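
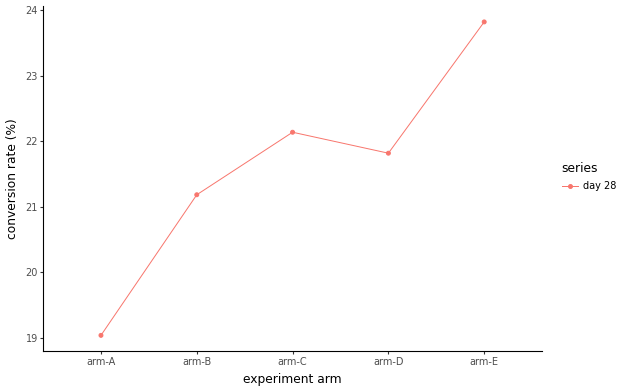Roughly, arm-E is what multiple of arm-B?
arm-E ≈ 24.0, arm-B ≈ 21.0; 24.0/21.0 ≈ 1.14.

≈ 1.14×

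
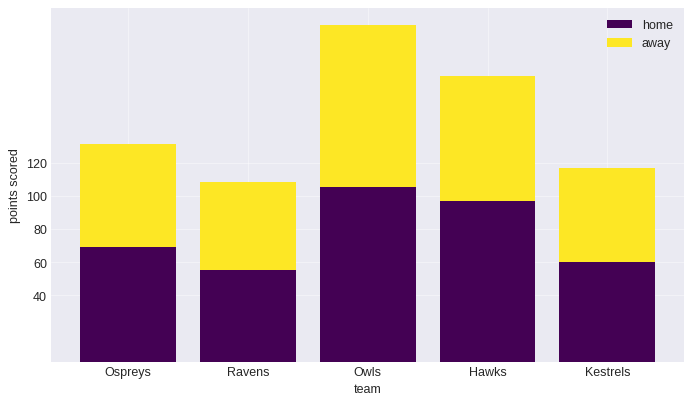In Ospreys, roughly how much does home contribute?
home top ≈ 60, bottom ≈ 0; segment ≈ 60.

≈ 60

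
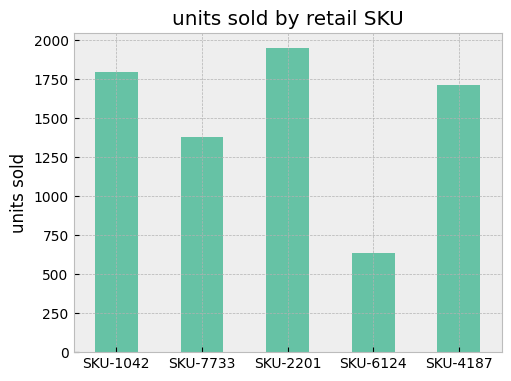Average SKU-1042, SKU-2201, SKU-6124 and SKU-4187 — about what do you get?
≈ 1550

(1800 + 2000 + 600 + 1800) / 4 ≈ 1550.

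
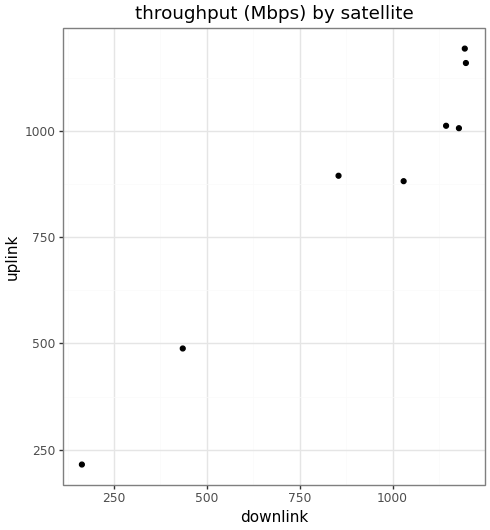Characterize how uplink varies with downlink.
Points are positively correlated; strong (|r| ≈ 1.0).

positive, strong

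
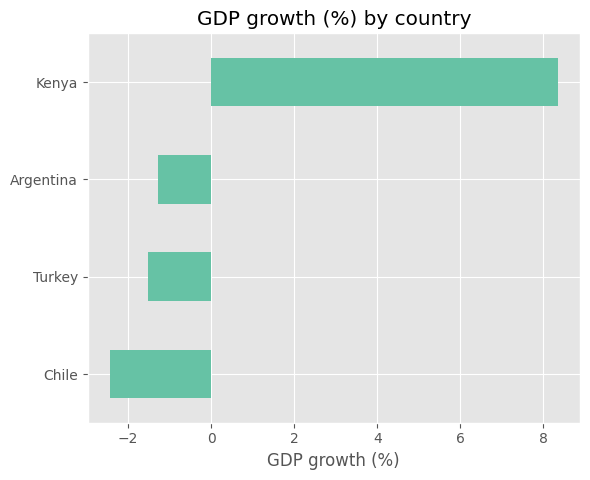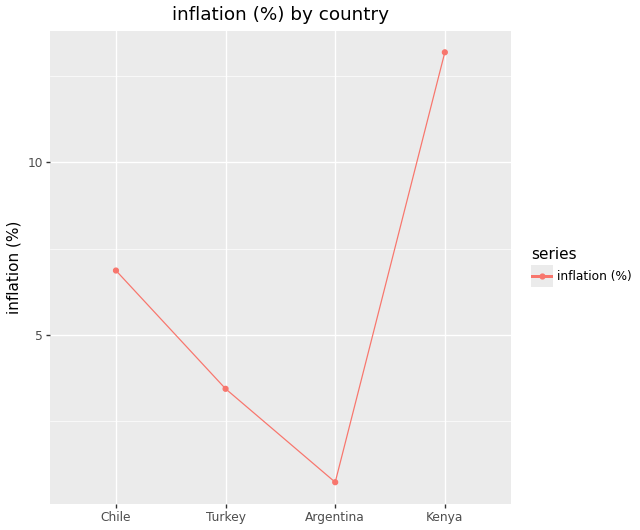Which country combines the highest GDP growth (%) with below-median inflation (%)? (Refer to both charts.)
Argentina

Chart 2 median inflation (%) ≈ 6; below-median countries: Turkey, Argentina. Among those, Argentina has the highest GDP growth (%) (≈ -1).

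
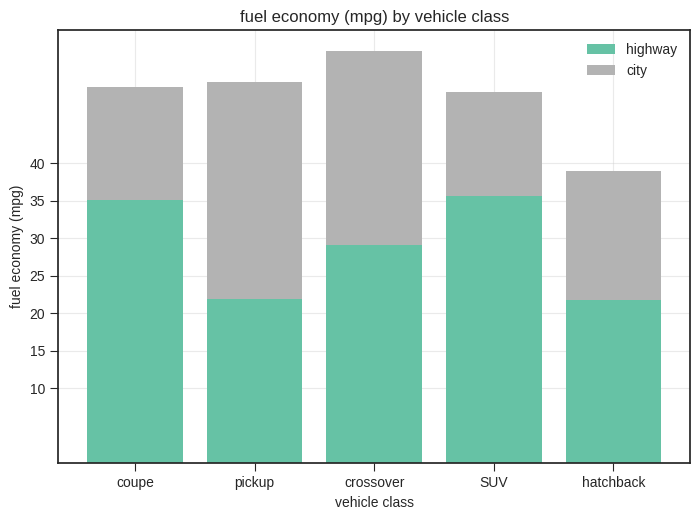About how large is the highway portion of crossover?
≈ 30

highway top ≈ 30, bottom ≈ 0; segment ≈ 30.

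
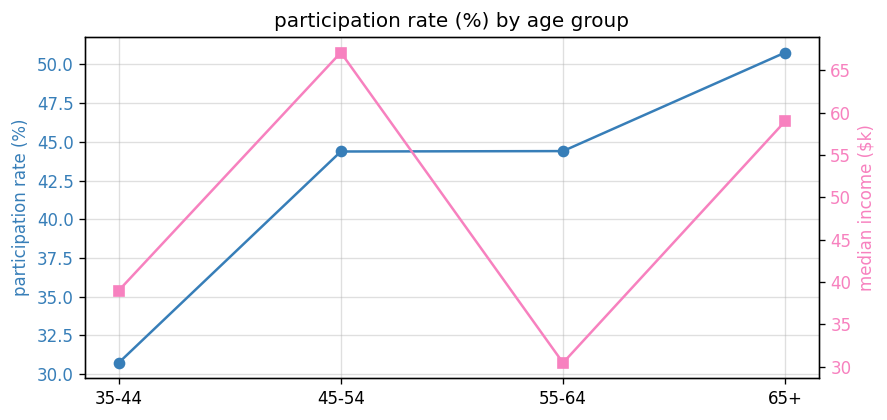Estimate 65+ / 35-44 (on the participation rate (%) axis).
≈ 1.67×

65+ ≈ 50, 35-44 ≈ 30; 50/30 ≈ 1.67.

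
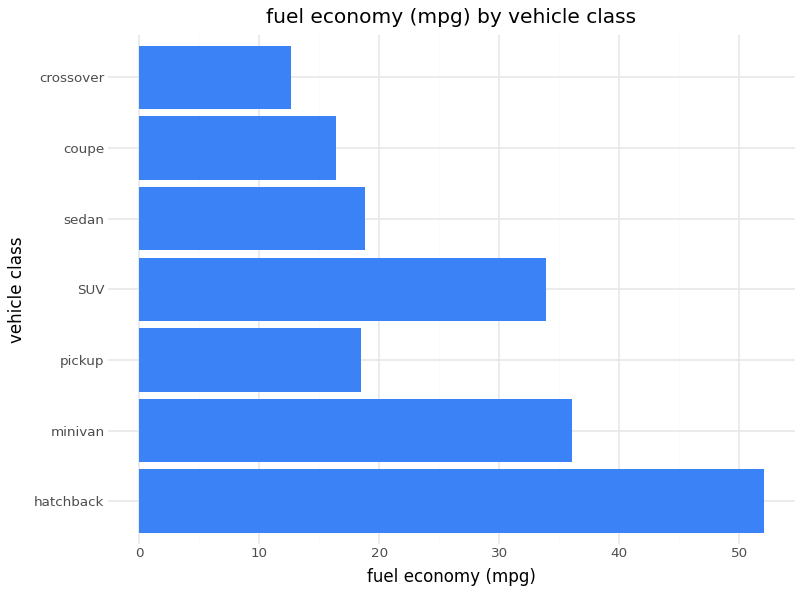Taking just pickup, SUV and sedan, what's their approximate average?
≈ 25

(20 + 35 + 20) / 3 ≈ 25.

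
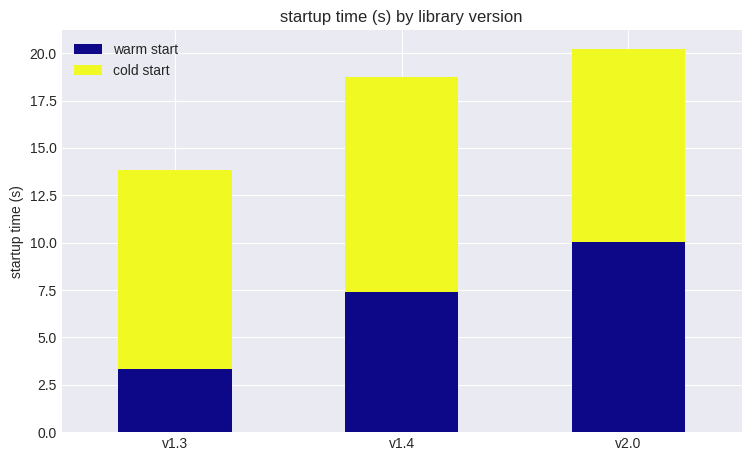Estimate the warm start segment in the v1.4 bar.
warm start top ≈ 8, bottom ≈ 0; segment ≈ 8.

≈ 8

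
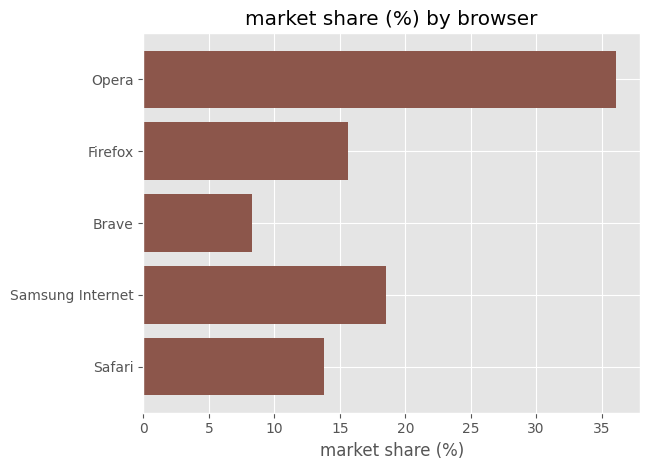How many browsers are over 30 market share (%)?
Above 30: Opera.

1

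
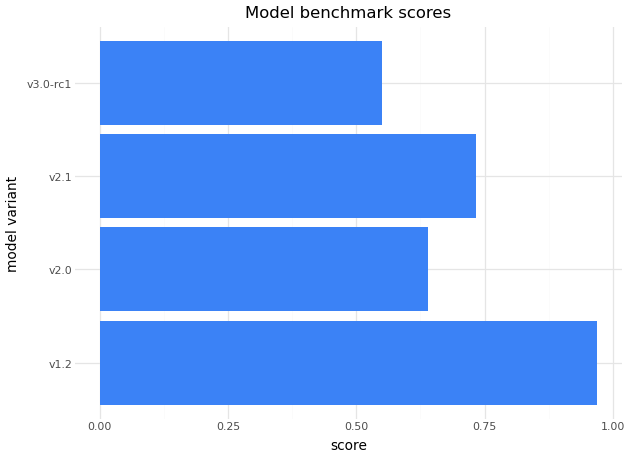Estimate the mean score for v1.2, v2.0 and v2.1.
≈ 0.77

(1.0 + 0.6 + 0.7) / 3 ≈ 0.77.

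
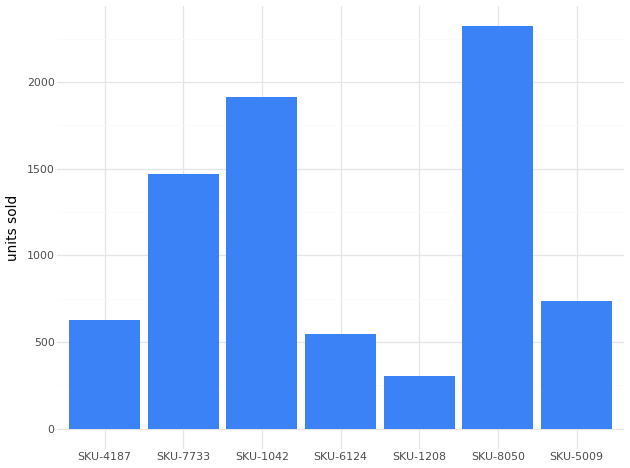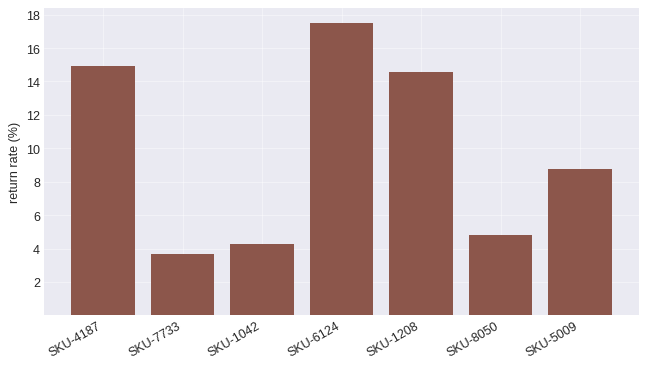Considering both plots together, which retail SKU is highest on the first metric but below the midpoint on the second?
SKU-8050

Chart 2 median return rate (%) ≈ 8; below-median retail SKUs: SKU-7733, SKU-1042, SKU-8050. Among those, SKU-8050 has the highest units sold (≈ 2500).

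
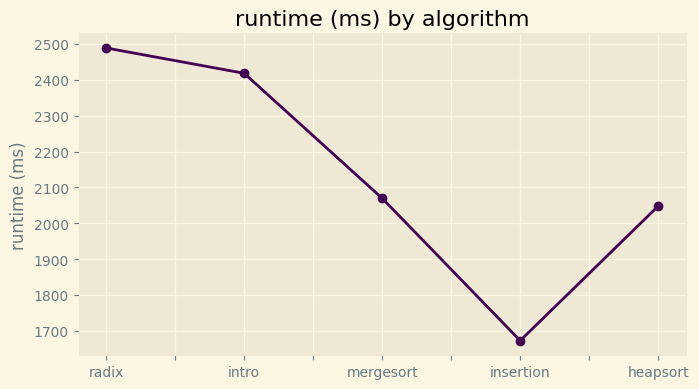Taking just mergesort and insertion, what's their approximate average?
(2100 + 1700) / 2 ≈ 1900.

≈ 1900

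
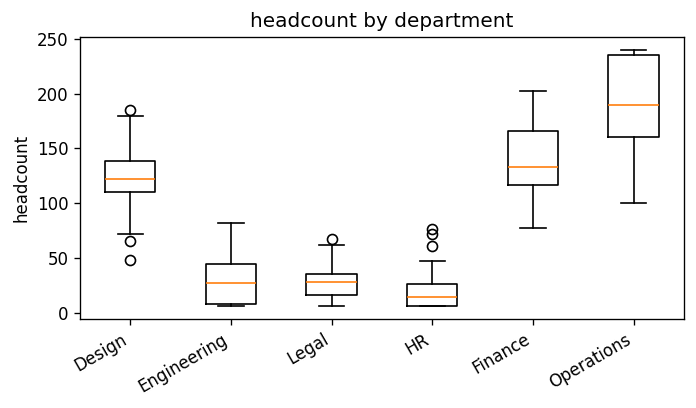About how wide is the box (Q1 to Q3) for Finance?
Q3 ≈ 160, Q1 ≈ 120; IQR ≈ 40.

≈ 40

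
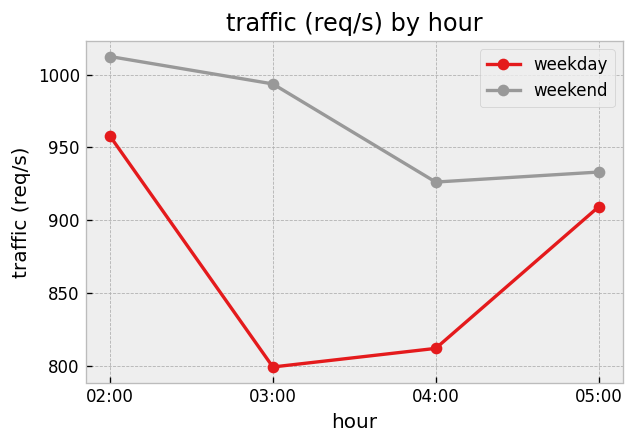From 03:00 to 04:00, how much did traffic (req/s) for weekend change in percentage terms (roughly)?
≈ -8%

03:00 ≈ 1000, 04:00 ≈ 920; (920 − 1000) / 1000 ≈ -8%.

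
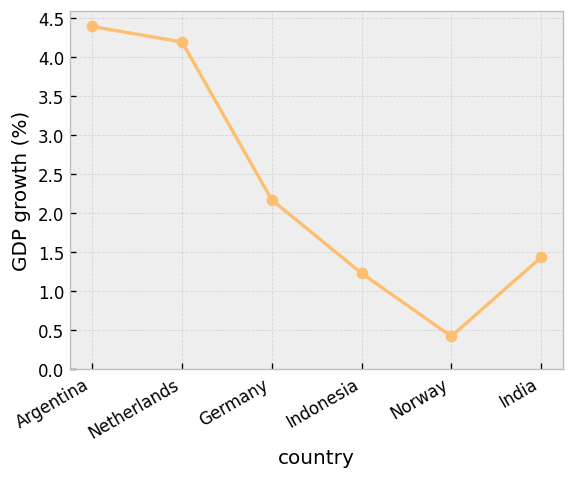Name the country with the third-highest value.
Germany

Top 4: Argentina ≈ 4.5, Netherlands ≈ 4.0, Germany ≈ 2.0, India ≈ 1.5.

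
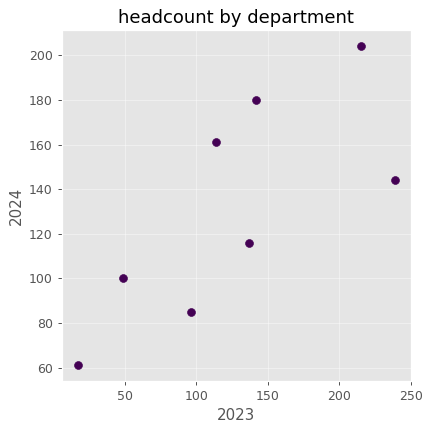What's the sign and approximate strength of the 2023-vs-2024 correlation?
Points are positively correlated; strong (|r| ≈ 0.8).

positive, strong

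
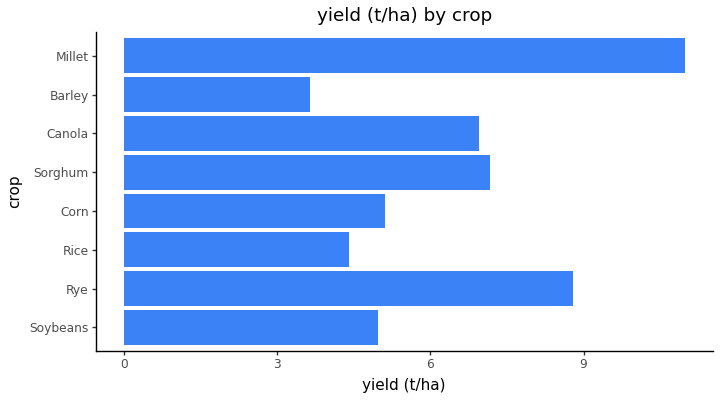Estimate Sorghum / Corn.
≈ 1.4×

Sorghum ≈ 7, Corn ≈ 5; 7/5 ≈ 1.4.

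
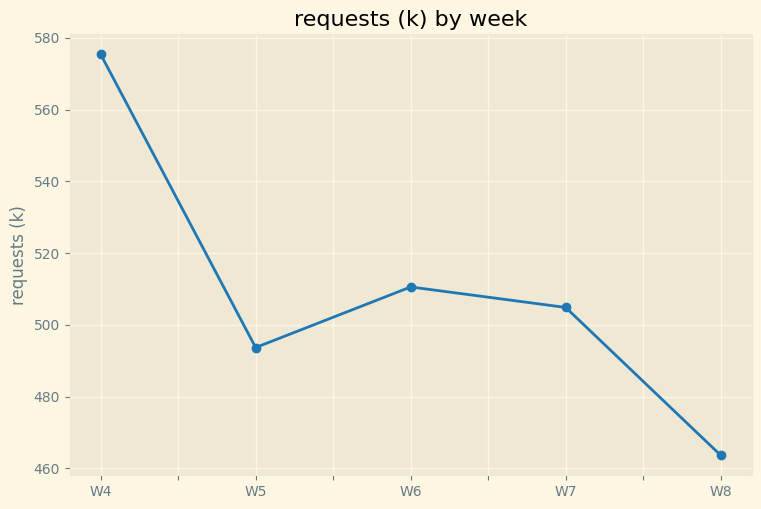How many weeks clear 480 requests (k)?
Above 480: W4, W5, W6, W7.

4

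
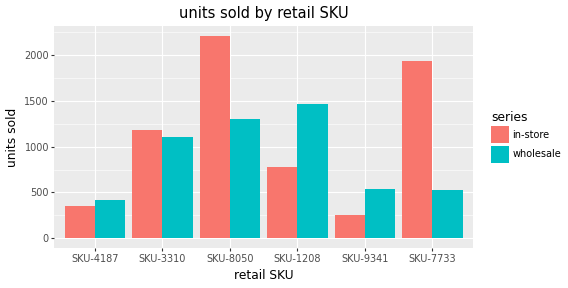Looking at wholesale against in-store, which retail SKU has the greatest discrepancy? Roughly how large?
SKU-7733, ≈ 1400

SKU-7733: wholesale ≈ 600, in-store ≈ 2000 → gap ≈ 1400. Next-largest (SKU-8050) is only ≈ 1000.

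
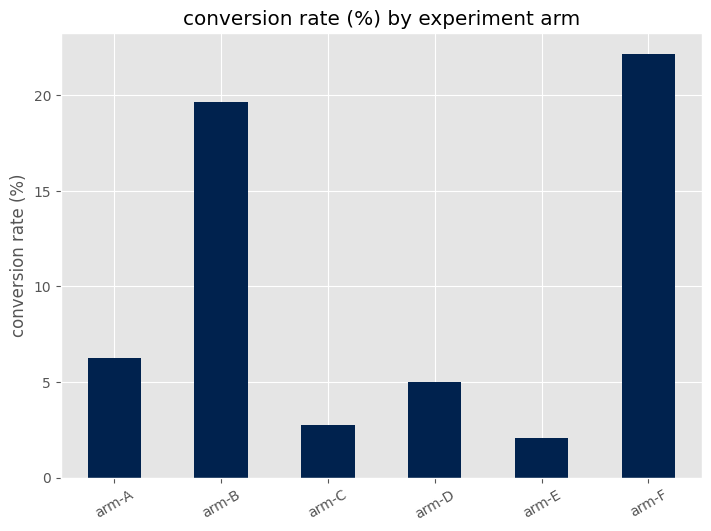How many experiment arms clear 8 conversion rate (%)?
Above 8: arm-B, arm-F.

2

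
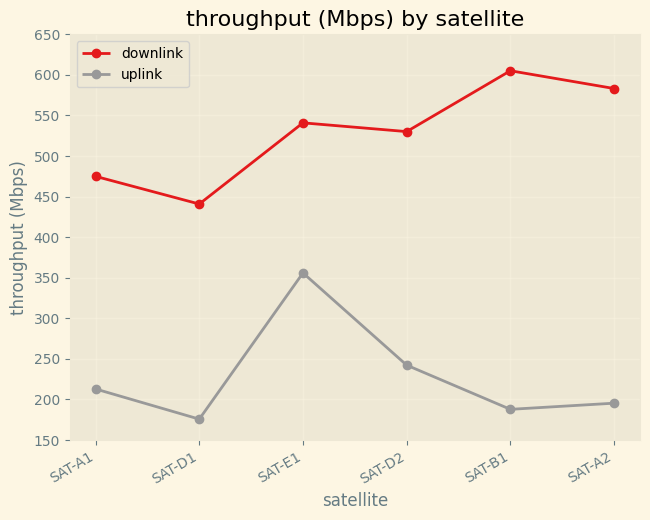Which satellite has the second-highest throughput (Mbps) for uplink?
Top 3 for uplink: SAT-E1 ≈ 350, SAT-D2 ≈ 250, SAT-A1 ≈ 200.

SAT-D2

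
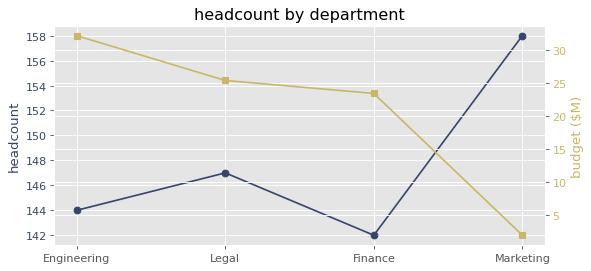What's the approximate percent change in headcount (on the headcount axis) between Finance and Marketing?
≈ +11.3%

Finance ≈ 142, Marketing ≈ 158; (158 − 142) / 142 ≈ +11.3%.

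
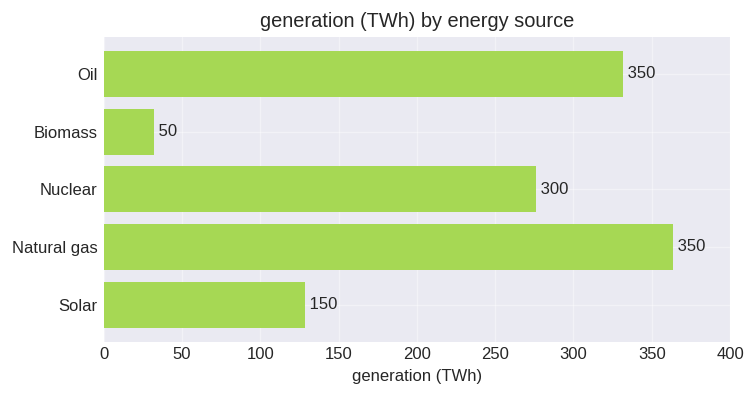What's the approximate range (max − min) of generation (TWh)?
≈ 300

Max Natural gas ≈ 350, min Biomass ≈ 50; range ≈ 300.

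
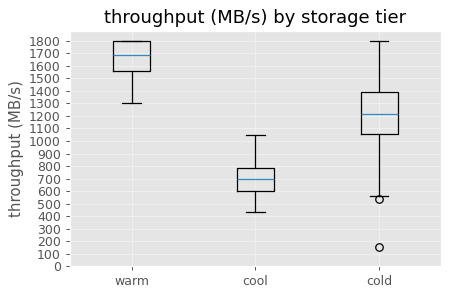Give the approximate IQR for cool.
Q3 ≈ 800, Q1 ≈ 600; IQR ≈ 200.

≈ 200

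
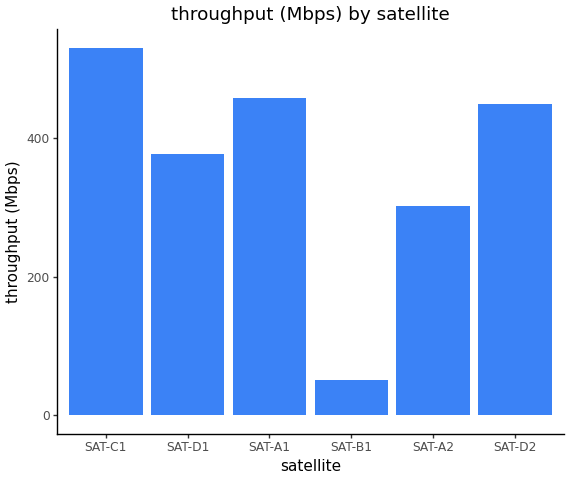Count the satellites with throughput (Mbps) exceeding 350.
Above 350: SAT-C1, SAT-D1, SAT-A1, SAT-D2.

4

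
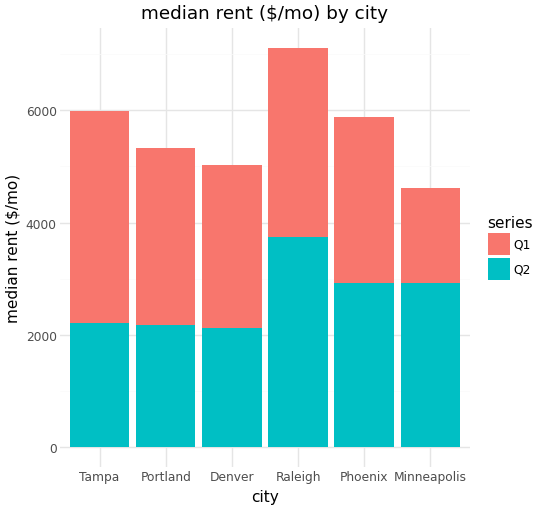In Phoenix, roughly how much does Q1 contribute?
≈ 3000

Q1 top ≈ 6000, bottom ≈ 3000; segment ≈ 3000.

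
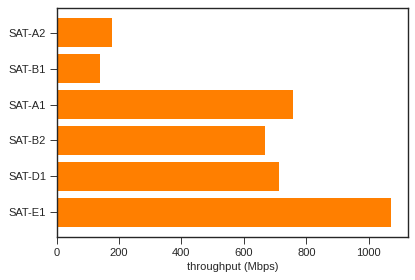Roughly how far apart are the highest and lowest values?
≈ 1000

Max SAT-E1 ≈ 1100, min SAT-B1 ≈ 100; range ≈ 1000.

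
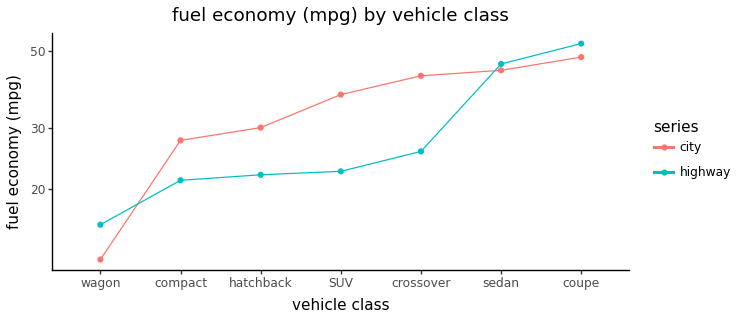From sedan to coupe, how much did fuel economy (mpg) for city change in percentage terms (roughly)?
≈ +11.1%

sedan ≈ 45, coupe ≈ 50; (50 − 45) / 45 ≈ +11.1%.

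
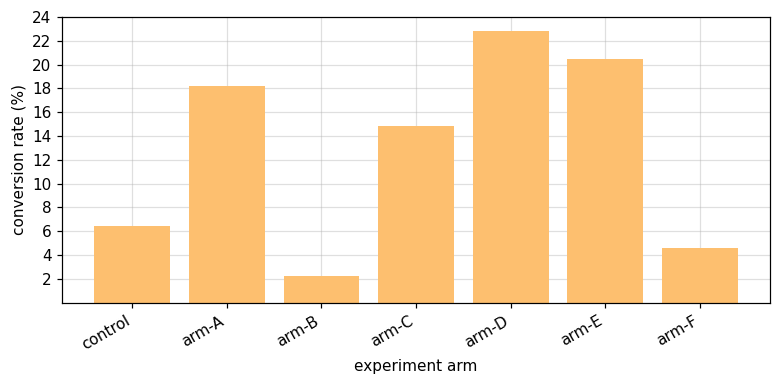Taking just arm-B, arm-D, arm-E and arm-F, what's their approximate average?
≈ 12

(2 + 22 + 20 + 4) / 4 ≈ 12.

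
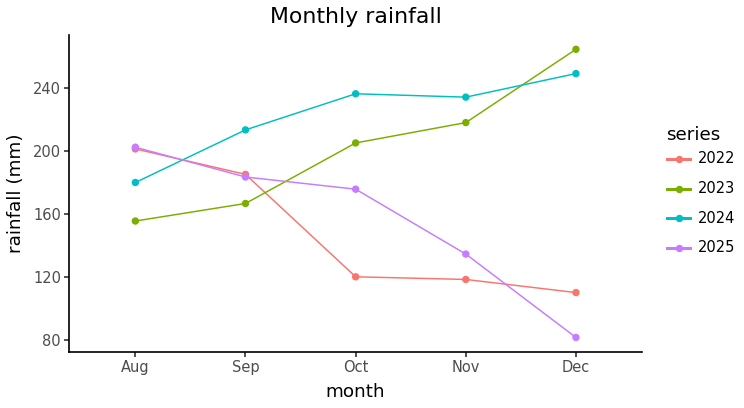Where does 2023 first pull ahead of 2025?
Oct

Sep: 2023 ≈ 160 vs 2025 ≈ 180 (not yet); Oct: 2023 ≈ 200 vs 2025 ≈ 180 (first crossover).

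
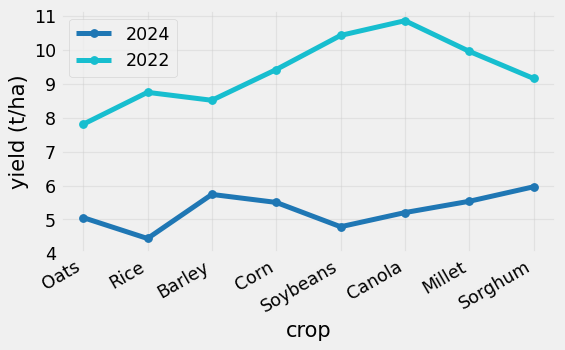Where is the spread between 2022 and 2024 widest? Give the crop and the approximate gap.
Canola: 2022 ≈ 11, 2024 ≈ 5 → gap ≈ 6. Next-largest (Soybeans) is only ≈ 5.

Canola, ≈ 6 t/ha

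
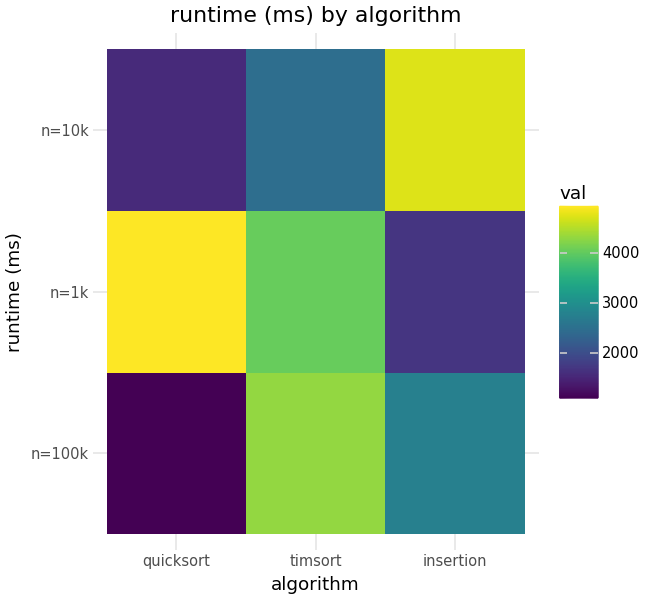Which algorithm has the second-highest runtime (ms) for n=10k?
timsort

Top 3 for n=10k: insertion ≈ 4500, timsort ≈ 2500, quicksort ≈ 1500.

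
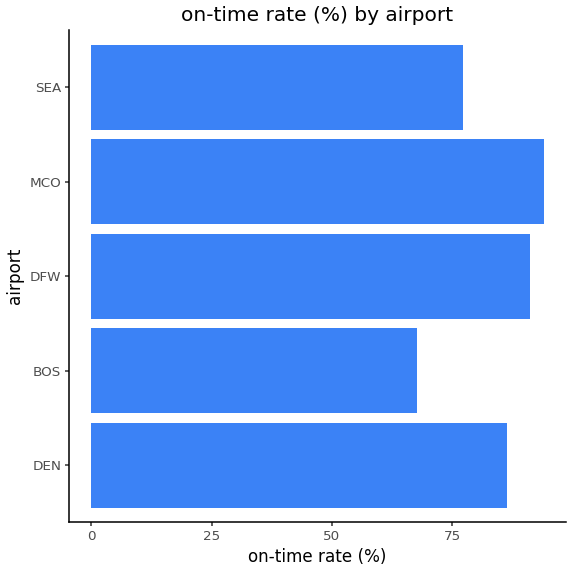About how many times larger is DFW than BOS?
DFW ≈ 90, BOS ≈ 70; 90/70 ≈ 1.29.

≈ 1.29×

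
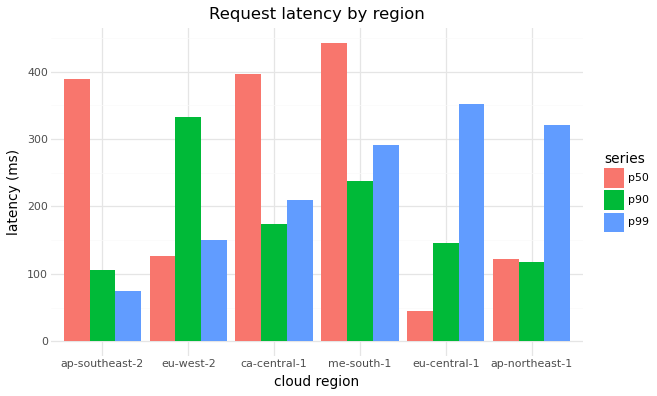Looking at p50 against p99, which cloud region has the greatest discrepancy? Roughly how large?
ap-southeast-2, ≈ 350 ms

ap-southeast-2: p50 ≈ 400, p99 ≈ 50 → gap ≈ 350. Next-largest (eu-central-1) is only ≈ 300.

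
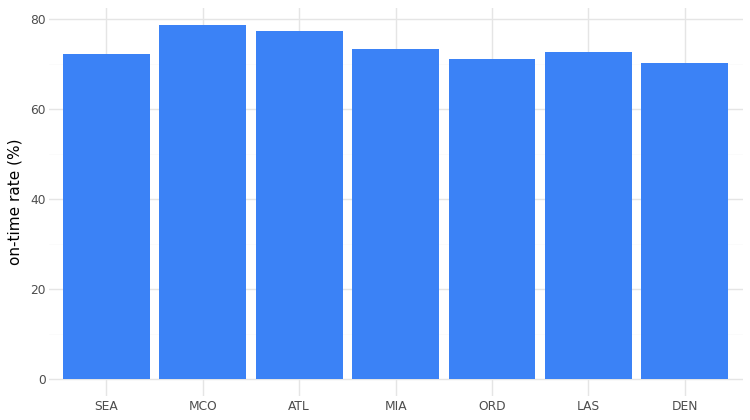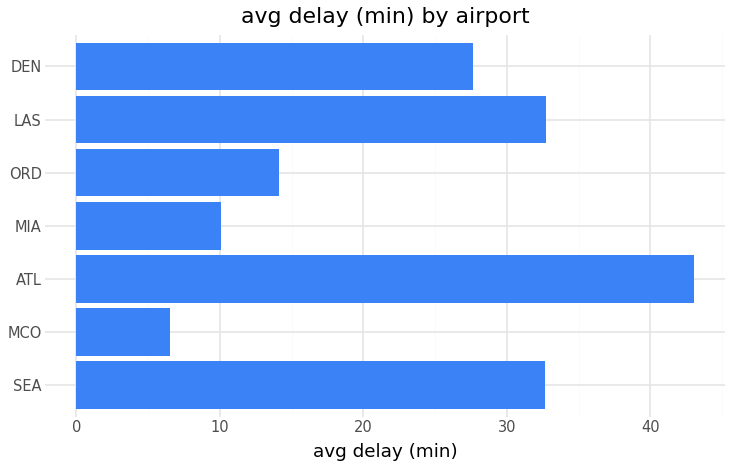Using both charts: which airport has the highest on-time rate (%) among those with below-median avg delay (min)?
Chart 2 median avg delay (min) ≈ 30; below-median airports: MCO, MIA, ORD. Among those, MCO has the highest on-time rate (%) (≈ 80).

MCO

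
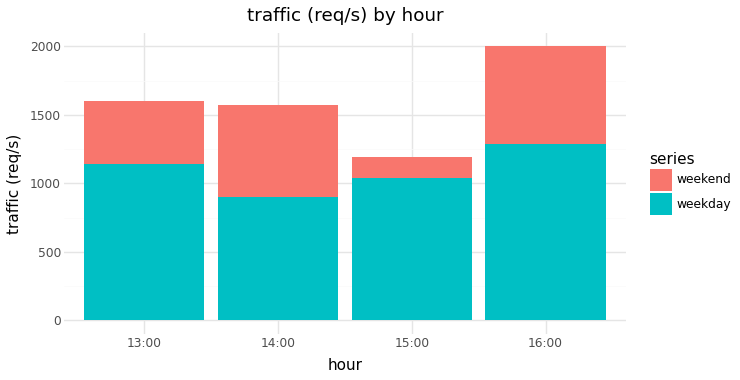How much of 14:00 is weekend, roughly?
weekend top ≈ 1600, bottom ≈ 1000; segment ≈ 600.

≈ 600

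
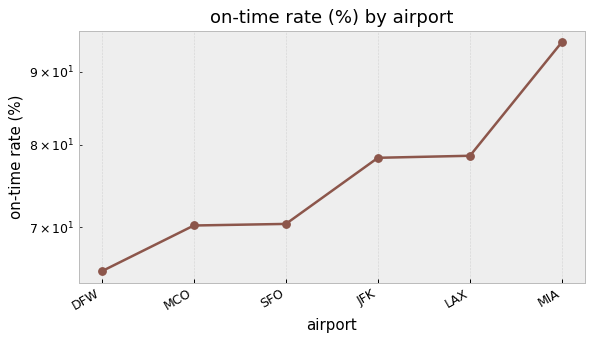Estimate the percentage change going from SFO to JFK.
SFO ≈ 70, JFK ≈ 80; (80 − 70) / 70 ≈ +14.3%.

≈ +14.3%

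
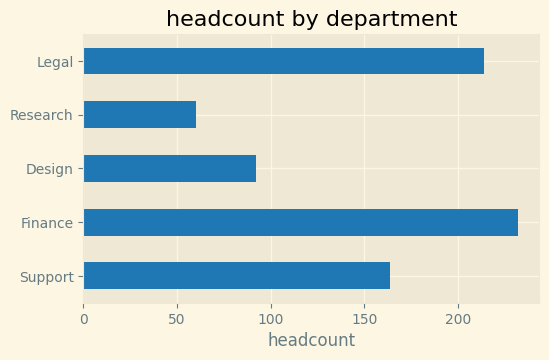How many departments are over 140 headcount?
3

Above 140: Support, Finance, Legal.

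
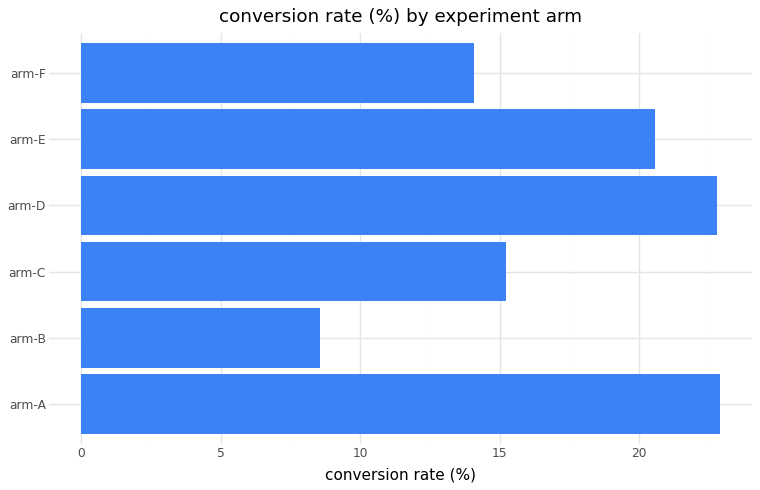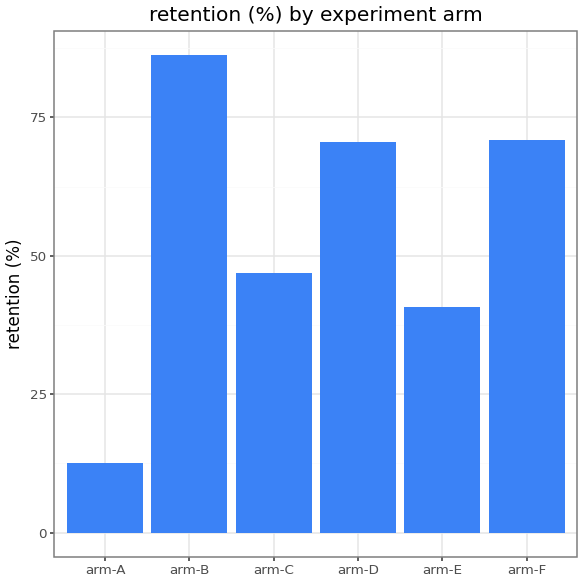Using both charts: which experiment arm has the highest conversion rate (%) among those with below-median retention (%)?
Chart 2 median retention (%) ≈ 60; below-median experiment arms: arm-A, arm-C, arm-E. Among those, arm-A has the highest conversion rate (%) (≈ 25).

arm-A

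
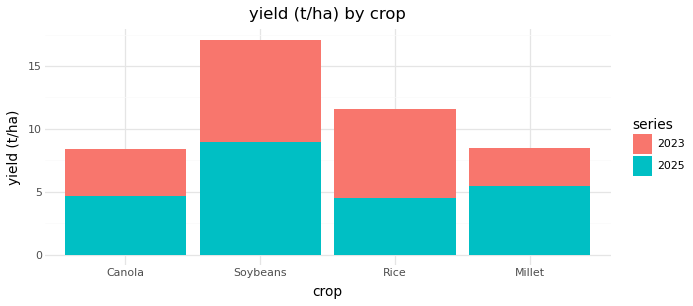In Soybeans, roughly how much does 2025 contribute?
≈ 8

2025 top ≈ 8, bottom ≈ 0; segment ≈ 8.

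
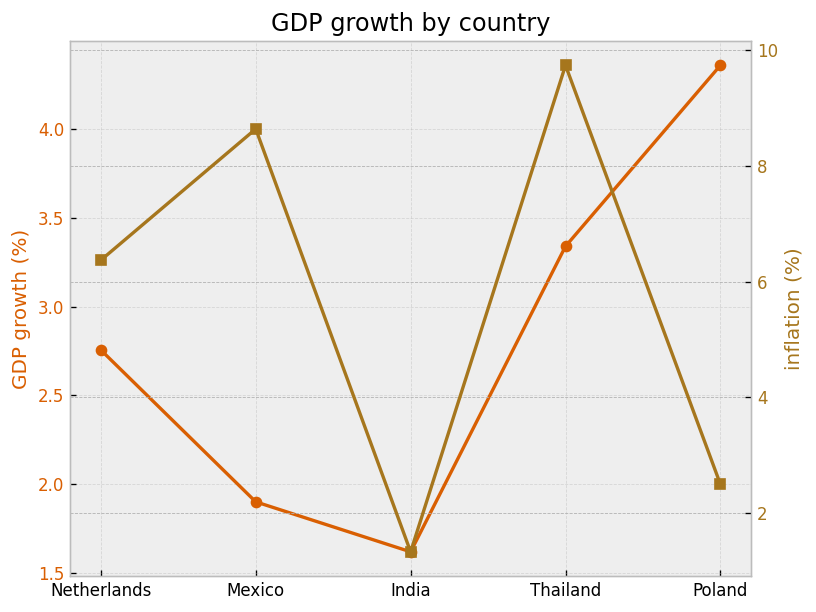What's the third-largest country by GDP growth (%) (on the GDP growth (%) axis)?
Netherlands

Top 4 (on the GDP growth (%) axis): Poland ≈ 4.5, Thailand ≈ 3.5, Netherlands ≈ 3.0, Mexico ≈ 2.0.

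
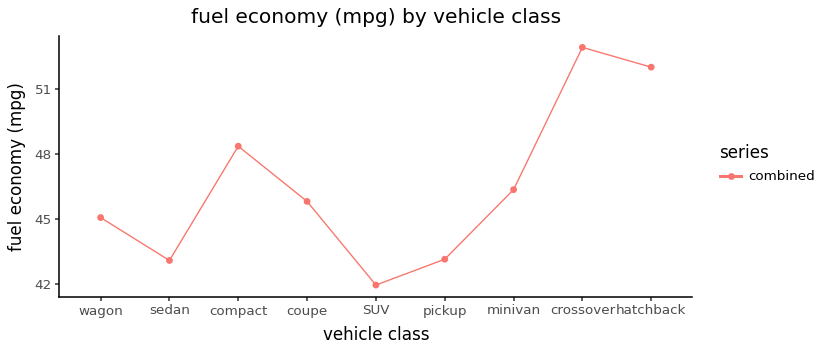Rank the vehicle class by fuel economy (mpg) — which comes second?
hatchback

Top 3: crossover ≈ 53, hatchback ≈ 52, compact ≈ 48.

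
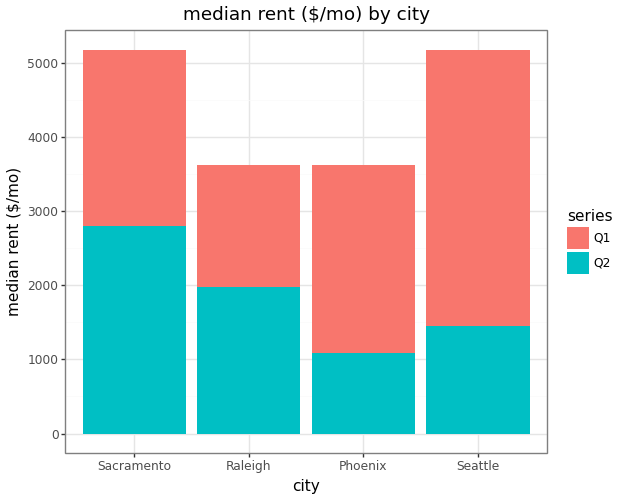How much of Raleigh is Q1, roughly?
≈ 1500

Q1 top ≈ 3500, bottom ≈ 2000; segment ≈ 1500.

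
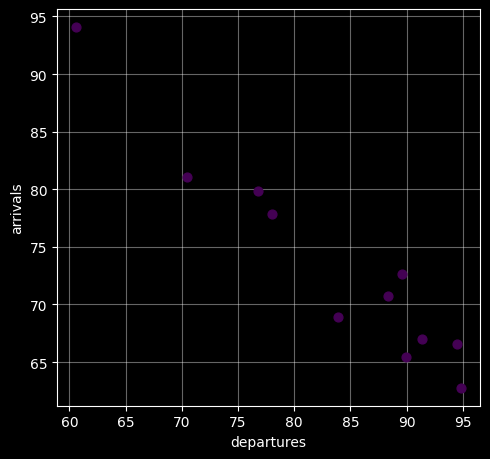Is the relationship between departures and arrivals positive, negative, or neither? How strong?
Points are negatively correlated; strong (|r| ≈ 1.0).

negative, strong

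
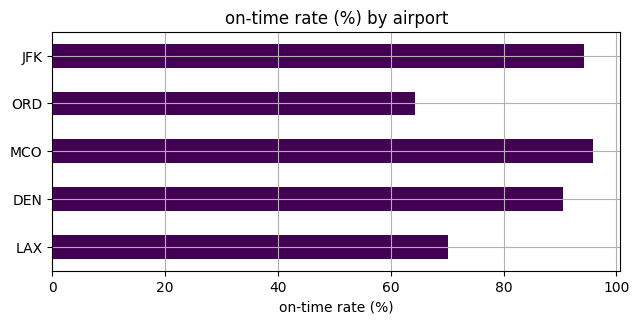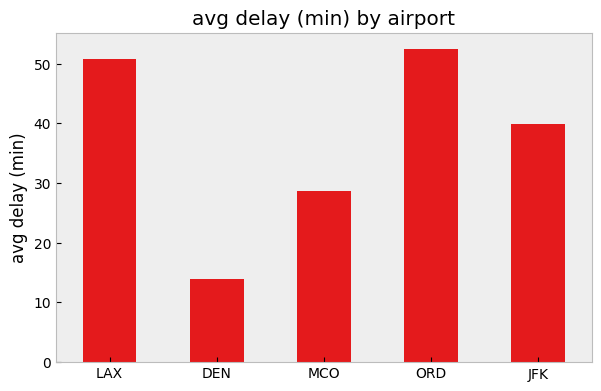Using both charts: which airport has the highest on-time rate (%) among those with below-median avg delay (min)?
Chart 2 median avg delay (min) ≈ 40; below-median airports: DEN, MCO. Among those, MCO has the highest on-time rate (%) (≈ 100).

MCO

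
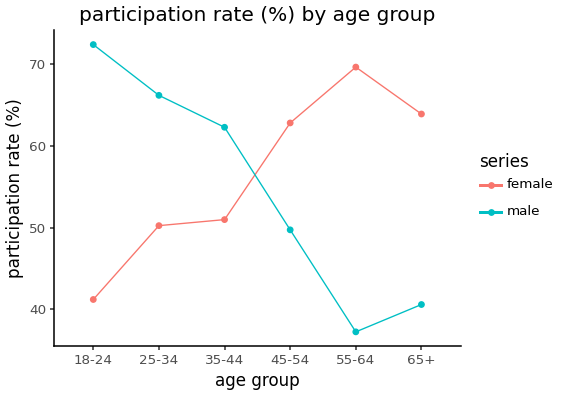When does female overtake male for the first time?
35-44: female ≈ 50 vs male ≈ 60 (not yet); 45-54: female ≈ 65 vs male ≈ 50 (first crossover).

45-54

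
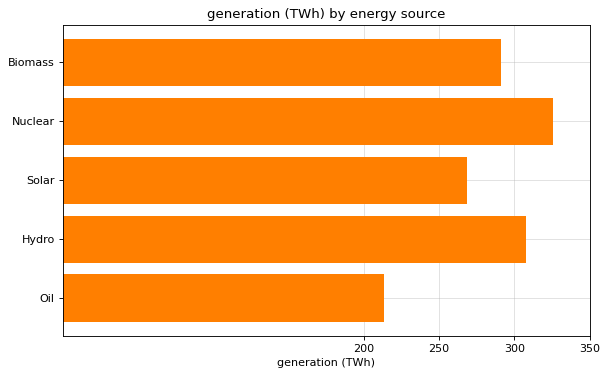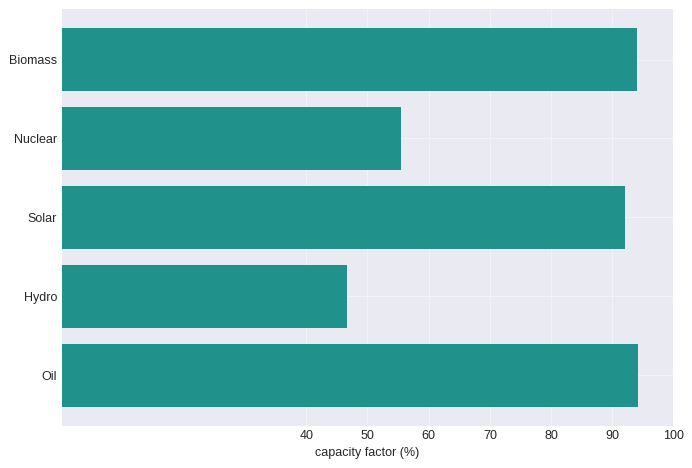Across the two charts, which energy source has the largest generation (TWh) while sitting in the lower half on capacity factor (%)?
Chart 2 median capacity factor (%) ≈ 90; below-median energy sources: Nuclear, Hydro. Among those, Nuclear has the highest generation (TWh) (≈ 350).

Nuclear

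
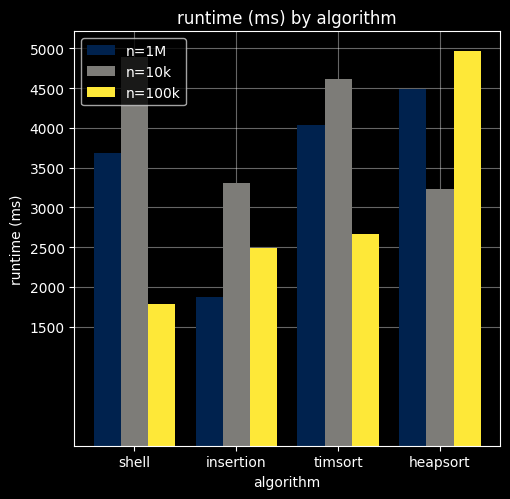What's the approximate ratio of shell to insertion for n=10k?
shell ≈ 5000, insertion ≈ 3500; 5000/3500 ≈ 1.43.

≈ 1.43×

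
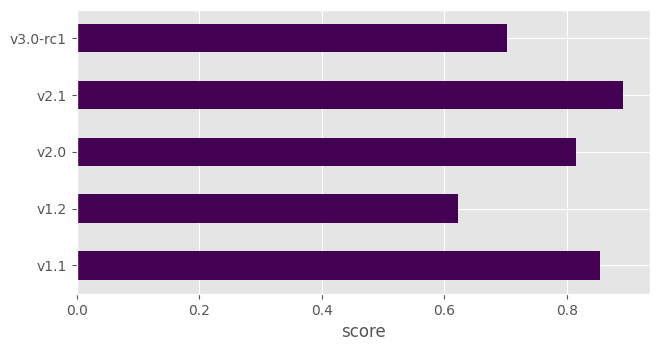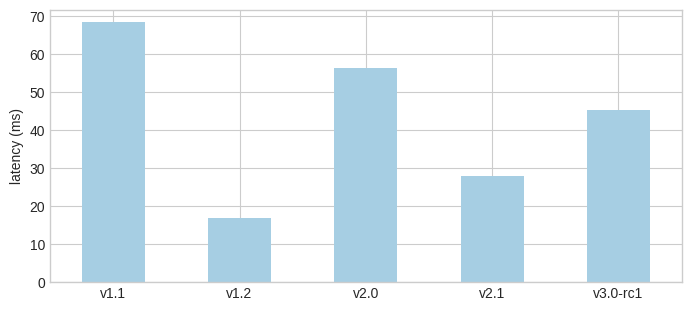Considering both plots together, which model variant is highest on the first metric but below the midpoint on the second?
v2.1

Chart 2 median latency (ms) ≈ 50; below-median model variants: v1.2, v2.1. Among those, v2.1 has the highest score (≈ 0.9).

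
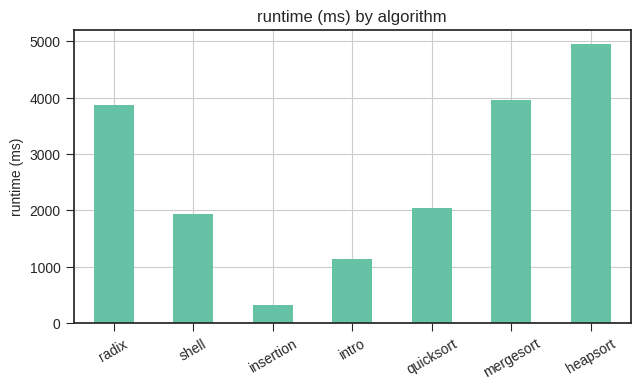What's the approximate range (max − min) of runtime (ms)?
≈ 4500

Max heapsort ≈ 5000, min insertion ≈ 500; range ≈ 4500.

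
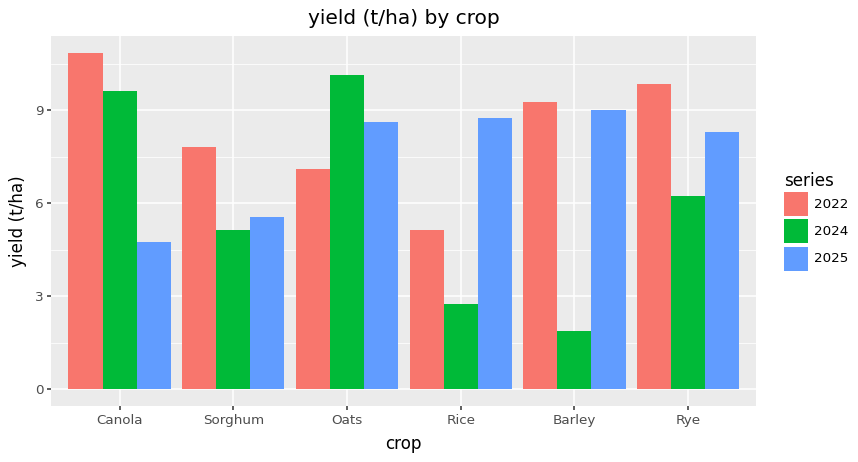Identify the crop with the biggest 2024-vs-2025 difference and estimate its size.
Barley, ≈ 7 t/ha

Barley: 2024 ≈ 2, 2025 ≈ 9 → gap ≈ 7. Next-largest (Rice) is only ≈ 6.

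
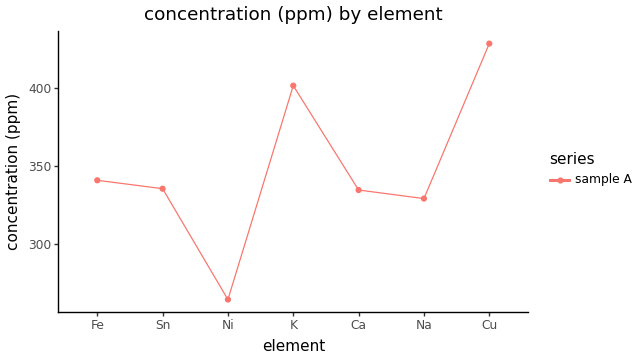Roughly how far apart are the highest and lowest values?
Max Cu ≈ 420, min Ni ≈ 260; range ≈ 160.

≈ 160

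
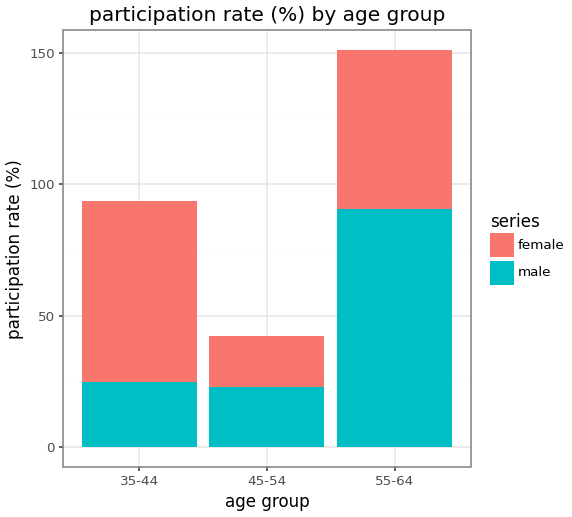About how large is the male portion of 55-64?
male top ≈ 100, bottom ≈ 0; segment ≈ 100.

≈ 100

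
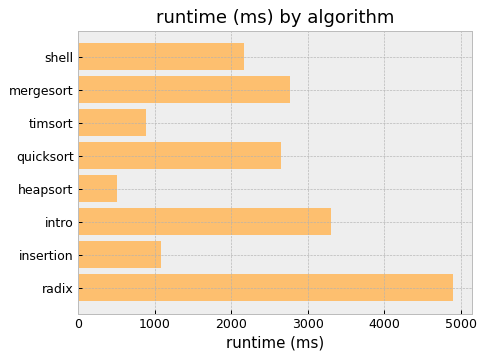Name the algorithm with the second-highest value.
intro

Top 3: radix ≈ 5000, intro ≈ 3500, mergesort ≈ 3000.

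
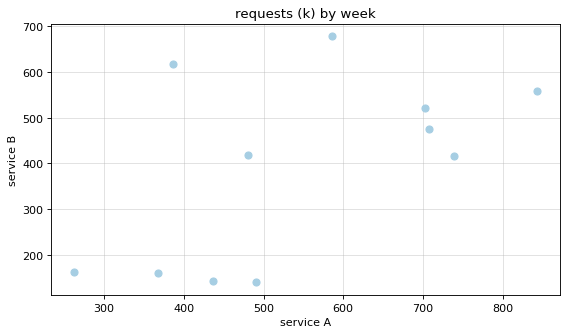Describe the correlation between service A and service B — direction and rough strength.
positive, moderate

Points are positively correlated; moderate (|r| ≈ 0.6).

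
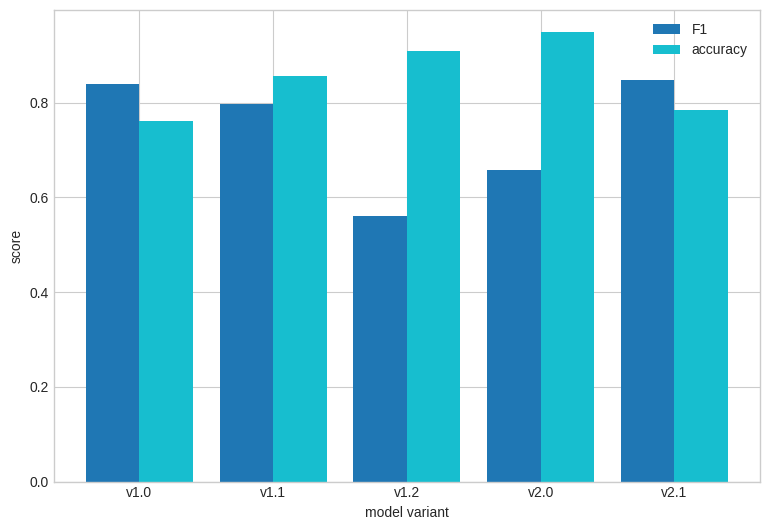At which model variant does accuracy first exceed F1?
v1.0: accuracy ≈ 0.8 vs F1 ≈ 0.8 (not yet); v1.1: accuracy ≈ 0.9 vs F1 ≈ 0.8 (first crossover).

v1.1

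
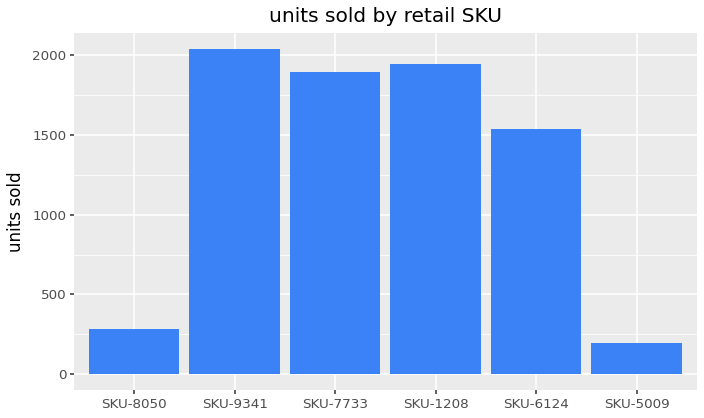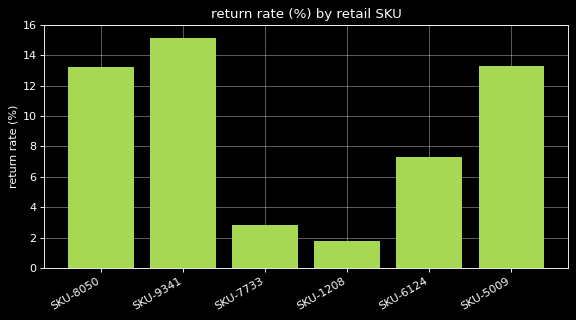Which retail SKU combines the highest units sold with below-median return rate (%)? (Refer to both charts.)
SKU-1208

Chart 2 median return rate (%) ≈ 10; below-median retail SKUs: SKU-7733, SKU-1208, SKU-6124. Among those, SKU-1208 has the highest units sold (≈ 2000).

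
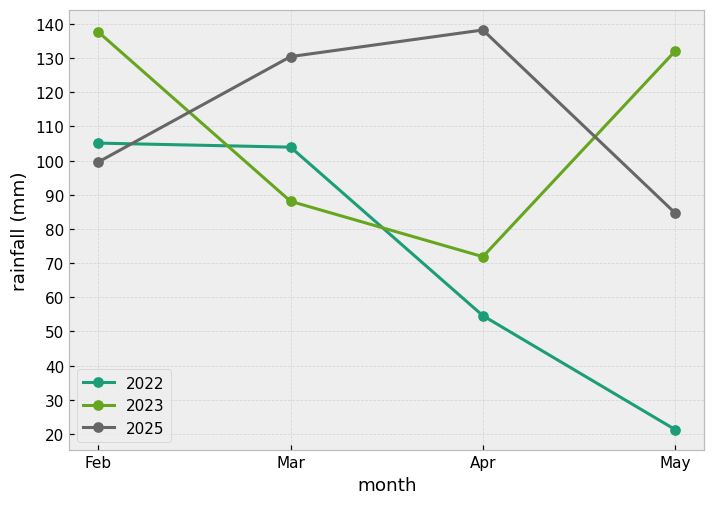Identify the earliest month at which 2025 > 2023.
Mar

Feb: 2025 ≈ 100 vs 2023 ≈ 140 (not yet); Mar: 2025 ≈ 130 vs 2023 ≈ 90 (first crossover).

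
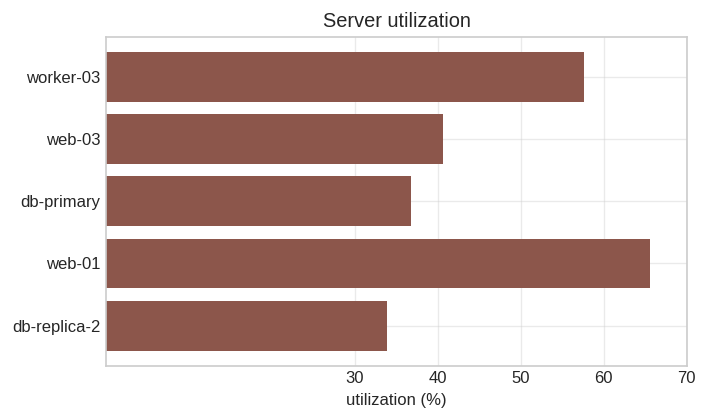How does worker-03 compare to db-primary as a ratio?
≈ 1.5×

worker-03 ≈ 60, db-primary ≈ 40; 60/40 ≈ 1.5.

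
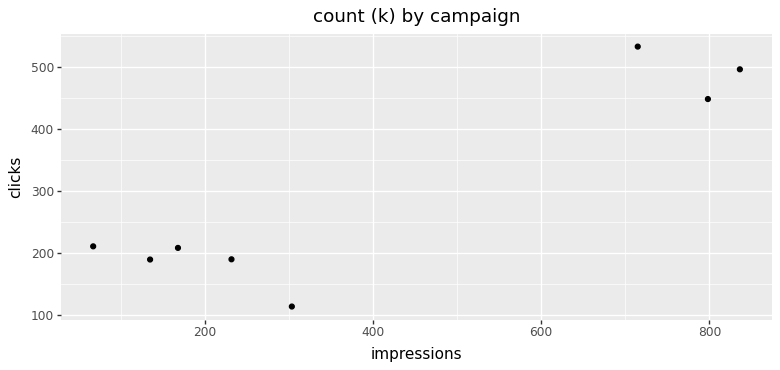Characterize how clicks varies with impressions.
Points are positively correlated; strong (|r| ≈ 0.9).

positive, strong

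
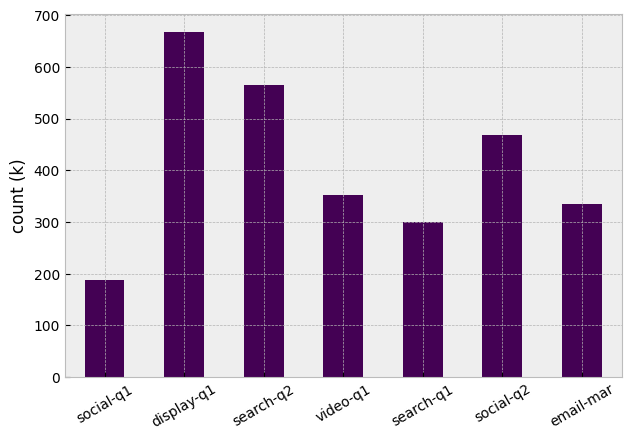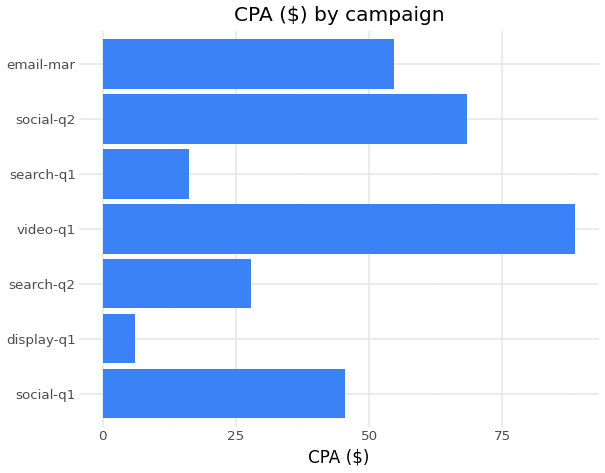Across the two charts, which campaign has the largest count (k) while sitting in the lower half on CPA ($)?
display-q1

Chart 2 median CPA ($) ≈ 50; below-median campaigns: display-q1, search-q2, search-q1. Among those, display-q1 has the highest count (k) (≈ 700).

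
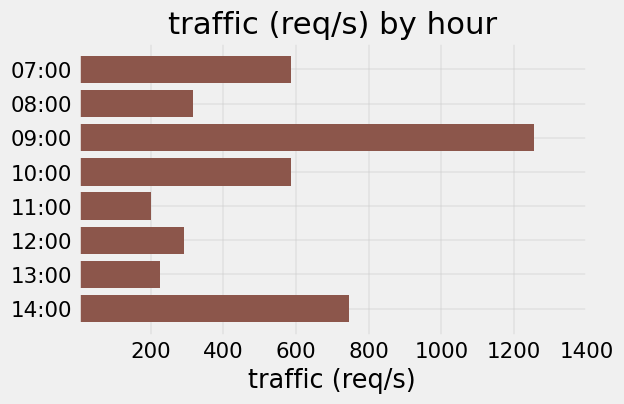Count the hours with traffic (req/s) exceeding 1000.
1

Above 1000: 09:00.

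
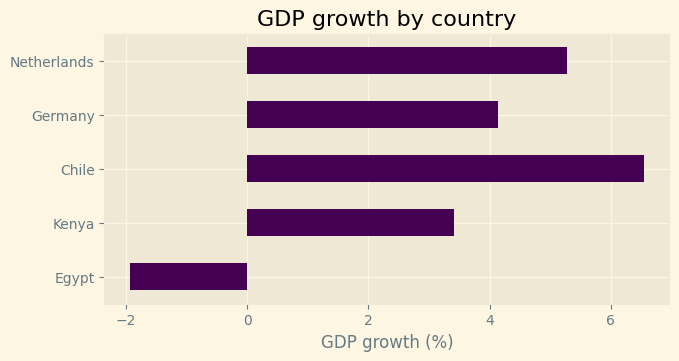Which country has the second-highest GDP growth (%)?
Top 3: Chile ≈ 7, Netherlands ≈ 5, Germany ≈ 4.

Netherlands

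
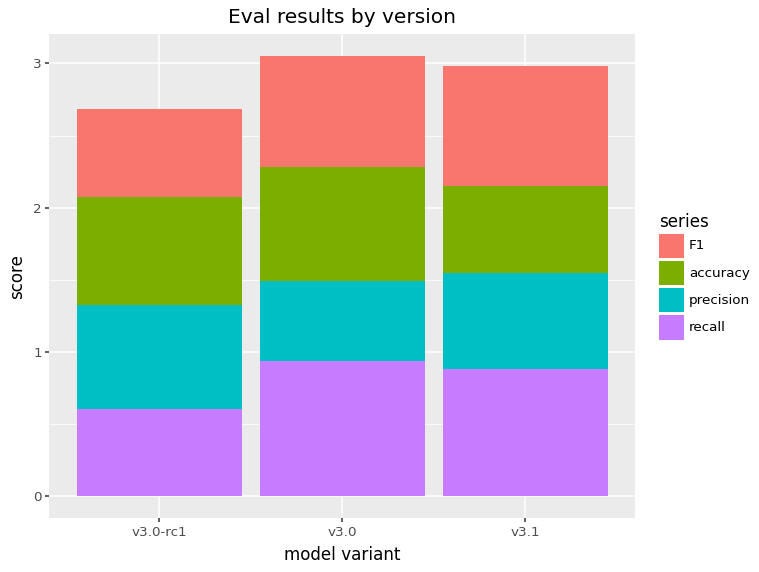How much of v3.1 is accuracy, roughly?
≈ 0.5

accuracy top ≈ 2.0, bottom ≈ 1.5; segment ≈ 0.5.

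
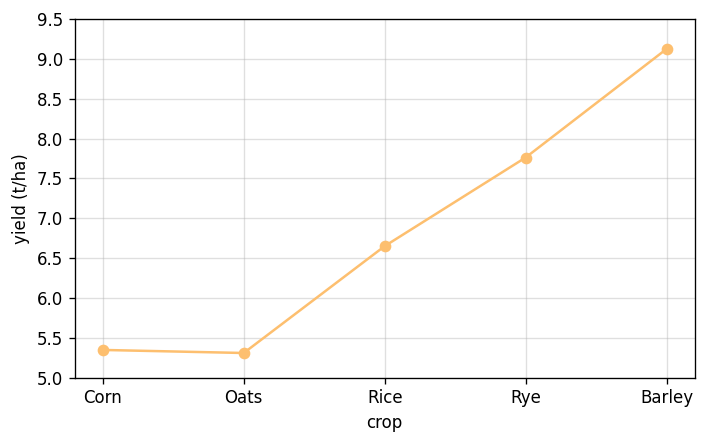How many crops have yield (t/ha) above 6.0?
Above 6.0: Rice, Rye, Barley.

3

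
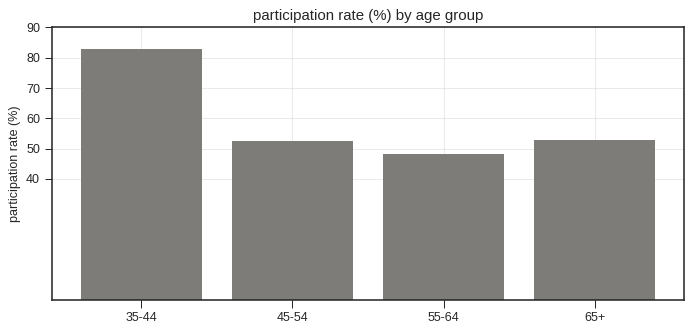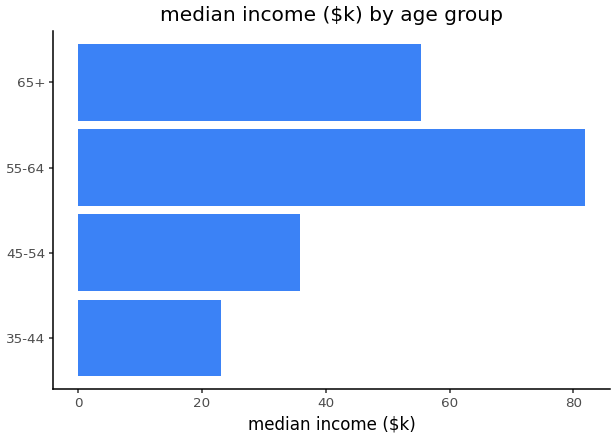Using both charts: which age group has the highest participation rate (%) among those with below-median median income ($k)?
35-44

Chart 2 median median income ($k) ≈ 50; below-median age groups: 35-44, 45-54. Among those, 35-44 has the highest participation rate (%) (≈ 80).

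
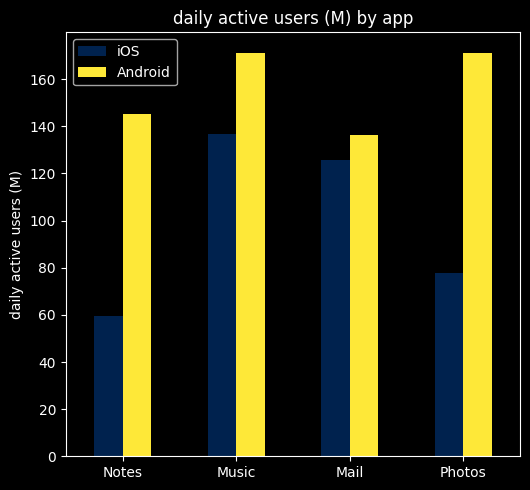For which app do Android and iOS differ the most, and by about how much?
Photos: Android ≈ 180, iOS ≈ 80 → gap ≈ 100. Next-largest (Notes) is only ≈ 80.

Photos, ≈ 100 M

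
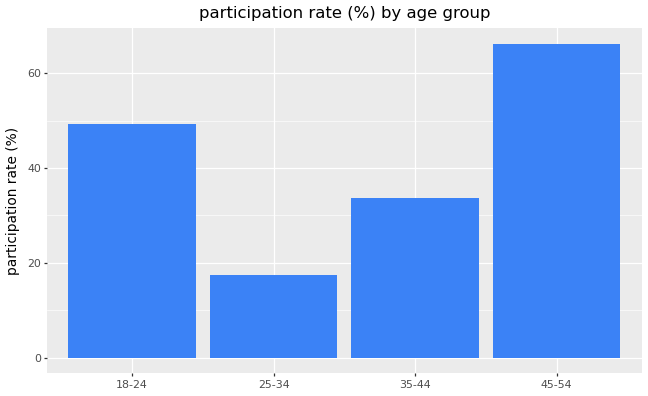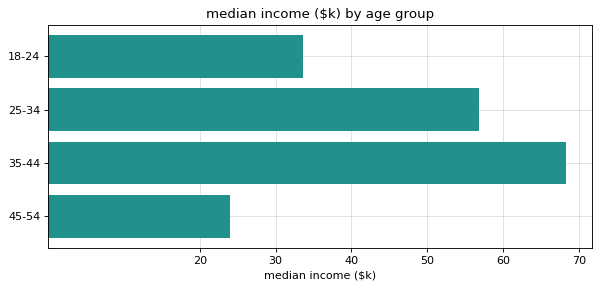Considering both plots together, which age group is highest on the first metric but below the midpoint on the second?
45-54

Chart 2 median median income ($k) ≈ 50; below-median age groups: 18-24, 45-54. Among those, 45-54 has the highest participation rate (%) (≈ 70).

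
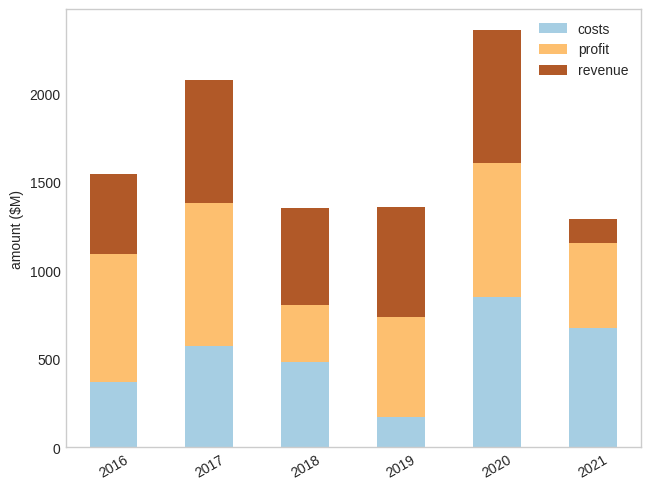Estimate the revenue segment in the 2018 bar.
revenue top ≈ 1400, bottom ≈ 800; segment ≈ 600.

≈ 600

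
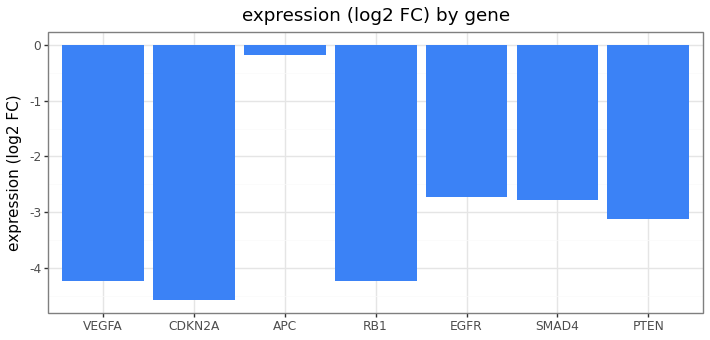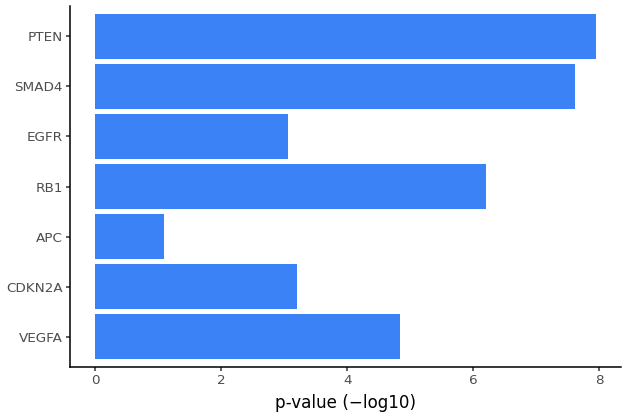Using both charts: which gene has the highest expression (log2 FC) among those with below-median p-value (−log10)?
APC

Chart 2 median p-value (−log10) ≈ 5; below-median genes: CDKN2A, APC, EGFR. Among those, APC has the highest expression (log2 FC) (≈ 0).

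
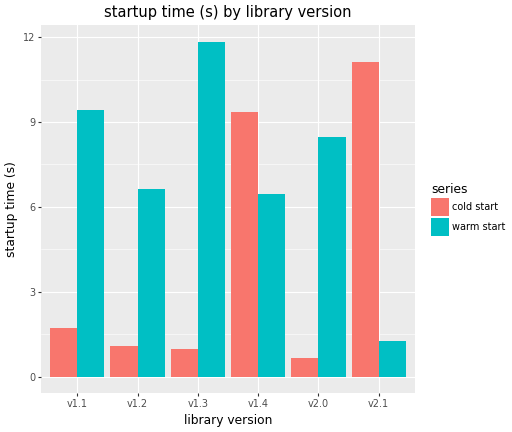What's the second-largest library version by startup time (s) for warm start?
v1.1

Top 3 for warm start: v1.3 ≈ 12, v1.1 ≈ 9, v2.0 ≈ 8.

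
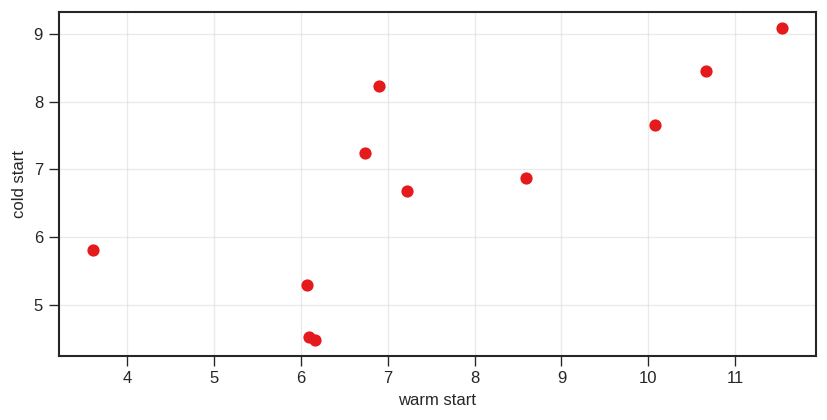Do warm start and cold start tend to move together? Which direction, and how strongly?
positive, strong

Points are positively correlated; strong (|r| ≈ 0.8).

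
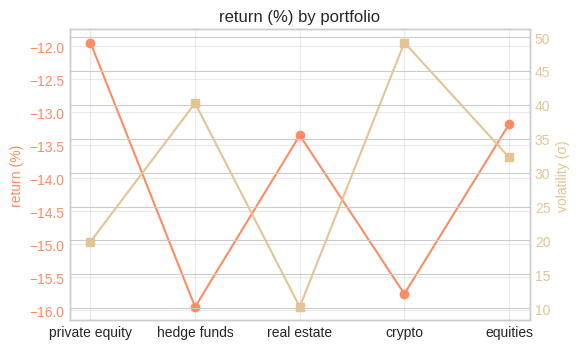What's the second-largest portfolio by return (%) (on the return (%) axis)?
equities

Top 3 (on the return (%) axis): private equity ≈ -12.0, equities ≈ -13.0, real estate ≈ -13.5.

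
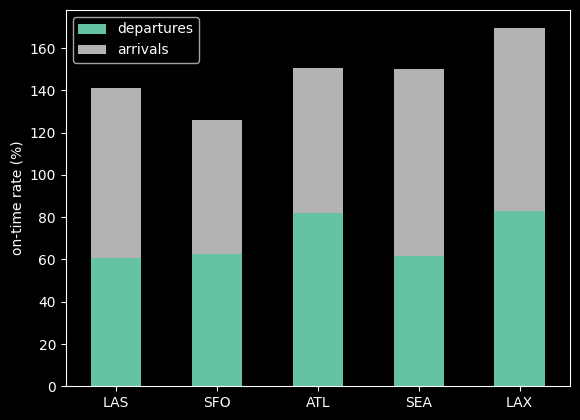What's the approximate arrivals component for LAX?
≈ 80

arrivals top ≈ 160, bottom ≈ 80; segment ≈ 80.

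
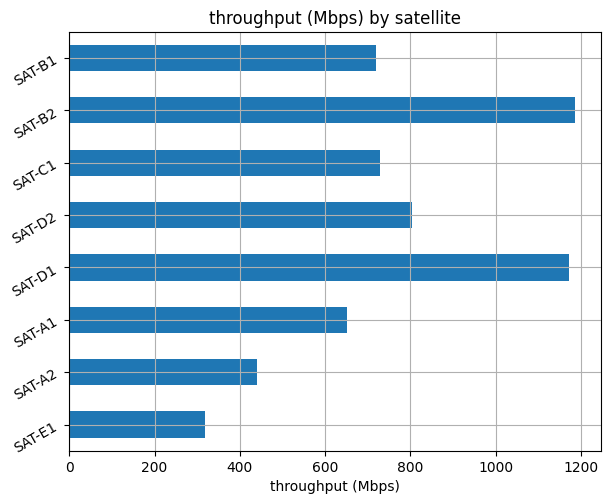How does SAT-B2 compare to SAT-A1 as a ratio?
SAT-B2 ≈ 1200, SAT-A1 ≈ 700; 1200/700 ≈ 1.71.

≈ 1.71×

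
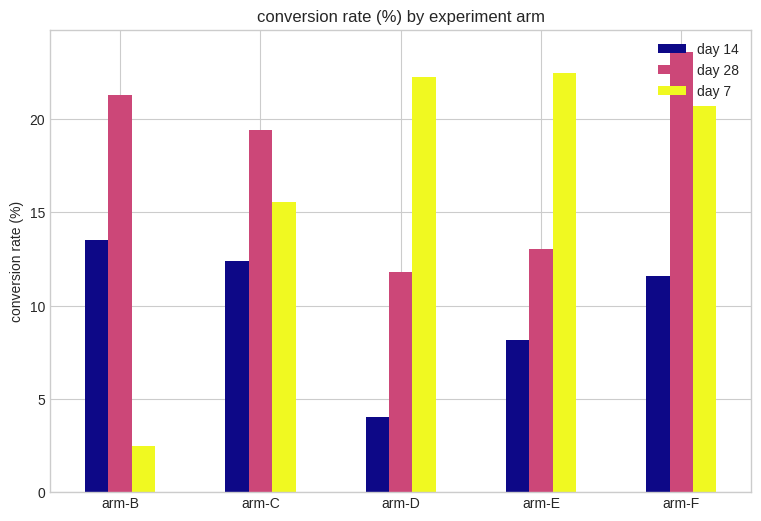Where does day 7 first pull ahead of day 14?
arm-B: day 7 ≈ 2 vs day 14 ≈ 14 (not yet); arm-C: day 7 ≈ 16 vs day 14 ≈ 12 (first crossover).

arm-C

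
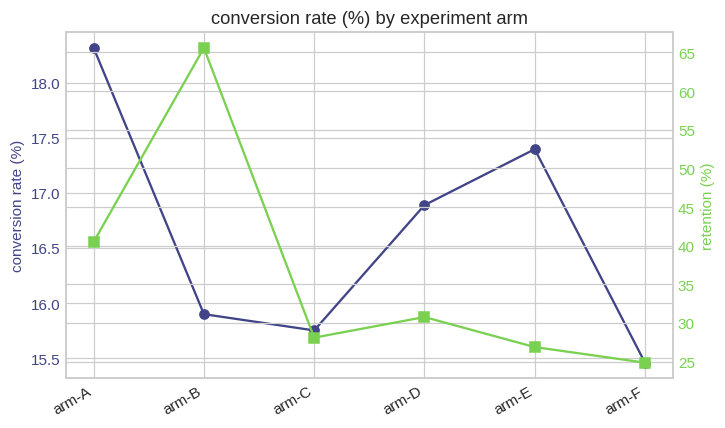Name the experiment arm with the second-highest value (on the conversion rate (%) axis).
arm-E

Top 3 (on the conversion rate (%) axis): arm-A ≈ 18.5, arm-E ≈ 17.5, arm-D ≈ 17.0.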